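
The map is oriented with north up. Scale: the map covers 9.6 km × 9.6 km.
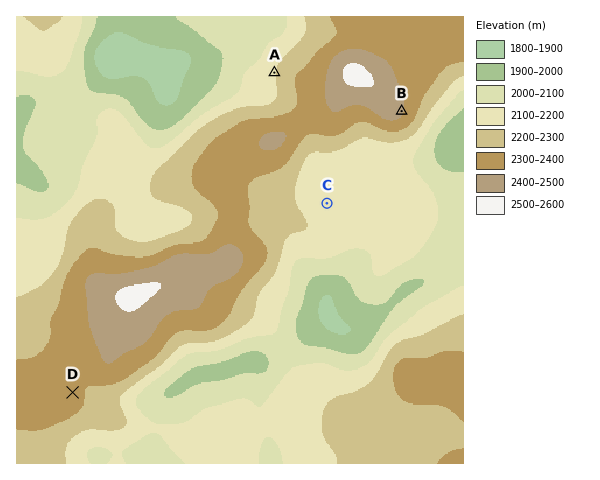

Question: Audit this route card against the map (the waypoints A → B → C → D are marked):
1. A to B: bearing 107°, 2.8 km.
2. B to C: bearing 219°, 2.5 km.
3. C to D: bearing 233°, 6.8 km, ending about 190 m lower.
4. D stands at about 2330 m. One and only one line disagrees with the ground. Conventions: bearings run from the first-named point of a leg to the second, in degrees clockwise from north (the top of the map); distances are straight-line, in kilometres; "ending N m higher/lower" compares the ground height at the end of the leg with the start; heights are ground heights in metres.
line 3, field sense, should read higher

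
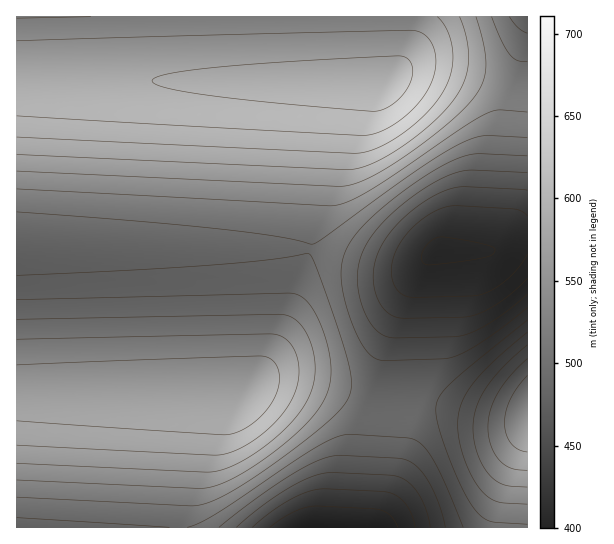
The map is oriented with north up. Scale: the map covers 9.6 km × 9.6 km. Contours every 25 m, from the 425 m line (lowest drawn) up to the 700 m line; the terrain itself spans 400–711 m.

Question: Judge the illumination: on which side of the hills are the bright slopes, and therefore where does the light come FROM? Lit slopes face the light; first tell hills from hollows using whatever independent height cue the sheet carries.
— SE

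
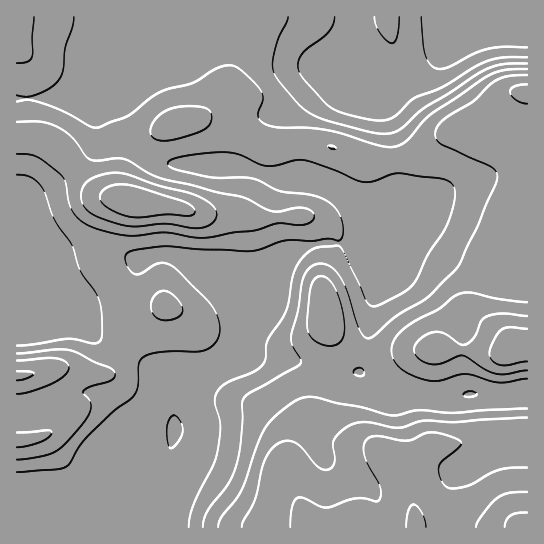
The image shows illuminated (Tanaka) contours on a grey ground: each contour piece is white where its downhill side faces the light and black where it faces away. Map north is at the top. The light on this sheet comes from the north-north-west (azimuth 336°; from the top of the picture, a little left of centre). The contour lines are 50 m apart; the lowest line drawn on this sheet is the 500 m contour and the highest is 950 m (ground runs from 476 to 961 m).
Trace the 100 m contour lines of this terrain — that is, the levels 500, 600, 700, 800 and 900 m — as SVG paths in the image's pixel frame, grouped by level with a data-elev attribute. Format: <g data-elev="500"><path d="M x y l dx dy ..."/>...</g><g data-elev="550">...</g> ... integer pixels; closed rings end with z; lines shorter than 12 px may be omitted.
<g data-elev="500"><path d="M527 47l-24 0-16 2-13 5-26 13-11 2-7-5-5-10-4-37"/></g><g data-elev="600"><path d="M170 448l-3-8 0-13 3-9 4-3 3 1 4 6 2 9-5 11-5 6z"/><path d="M527 63l-24 1-16 5-62 39-27 23-11 3-14-1-46-12-16-7-12-9-20-24-6-11 0-11 5-20 10-22"/></g><g data-elev="700"><path d="M17 460l30-5 15-8 20-22 8-12 1-6-1-5-6-8-1-3 7-4 21-6 3-3 1-4-5-6-40-18-13-1-40 4"/><path d="M466 397l-3-3 4-2 6-1 4 3-4 3z"/><path d="M357 375l-4-2 1-3 4-2 4 1 2 4-1 2z"/><path d="M160 319l6 1 8-1 6-4 3-4-1-5-4-7-7-5-5-3-8 2-4 4-3 5 1 11z"/><path d="M17 154l12 0 8 3 20 14 8 10 5 24 7 12 14 10 24 7 19 2 32-4 27 5 13 1 28-6 21-2 22-7 27 2 7-3 3-4-1-5-7-5-9 0-18 4-6-1-31-14-24-5-57-14-11-4-20-13-7-2-32 1-5-4-15-19-13-10-17-5-24 0"/><path d="M331 149l5 0-2-3-5 0z"/><path d="M161 141l17-2 25-9 6-4 2-4 1-5-2-6-7-4-14-1-15 2-11 4-9 9-4 9 3 7z"/><path d="M527 75l-18 1-14 5-22 21-29 17-8 10-1 8 4 6 51 23 6 5 1 6-2 8-17 40-18 38-5 7-25 25-32 20-24 21-7 2-4-2-4-7-13-40-10-18-7-5-8-2-8 2-6 5-5 11-4 28-7 27 1 8 9 14 0 4-5 4-46 26-6 5-2 5 1 16-3 26-4 22-9 18-20 26-3 8-1 8"/><path d="M17 63l10-1 5-5 2-40"/></g><g data-elev="800"><path d="M527 418l-72 4-30-1-27 7-29-6-14 1-11 6-9 9-2 7 2 12-1 6-3 5-5 2-9-4-14-17-7-6-7-2-8 1-9 7-7 10-10 40-12 22-1 6"/><path d="M17 380l11-2 6-4 0-1-4-1-13-1"/><path d="M527 316l-25-2-16 3-5 5-7 16-9 7-6-1-16-11-12 0-13 8-3 4-1 5 4 8 12 6 11 0 21-9 5 2 19 13 9 4 11 0 21-4"/><path d="M129 217l12 0 26-3 22 2 5-2 1-3-3-5-7-4-51-16-17-1-8 2-6 3-3 7 1 4 3 4 11 7z"/></g><g data-elev="900"><path d="M426 527l-4-14-4-6-4-2-3 0-2 5-3 17"/><path d="M527 492l-17 1-12 4-16 18-5 7-1 5"/></g>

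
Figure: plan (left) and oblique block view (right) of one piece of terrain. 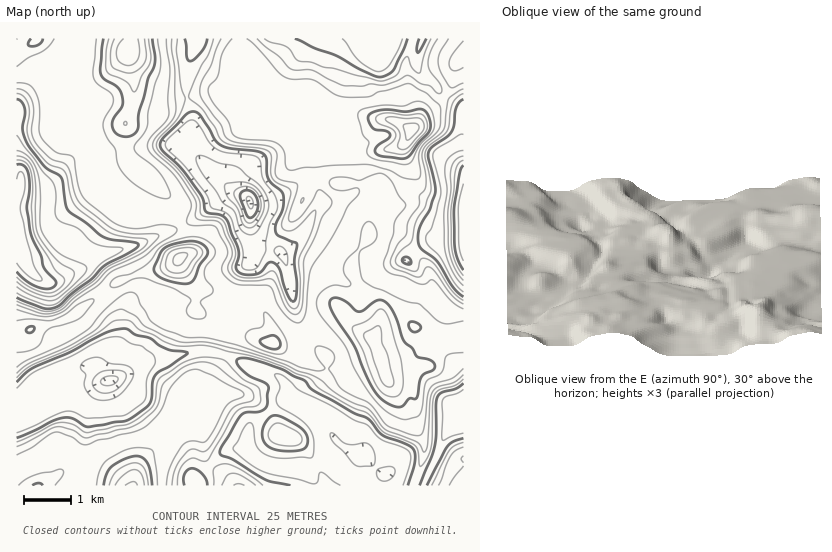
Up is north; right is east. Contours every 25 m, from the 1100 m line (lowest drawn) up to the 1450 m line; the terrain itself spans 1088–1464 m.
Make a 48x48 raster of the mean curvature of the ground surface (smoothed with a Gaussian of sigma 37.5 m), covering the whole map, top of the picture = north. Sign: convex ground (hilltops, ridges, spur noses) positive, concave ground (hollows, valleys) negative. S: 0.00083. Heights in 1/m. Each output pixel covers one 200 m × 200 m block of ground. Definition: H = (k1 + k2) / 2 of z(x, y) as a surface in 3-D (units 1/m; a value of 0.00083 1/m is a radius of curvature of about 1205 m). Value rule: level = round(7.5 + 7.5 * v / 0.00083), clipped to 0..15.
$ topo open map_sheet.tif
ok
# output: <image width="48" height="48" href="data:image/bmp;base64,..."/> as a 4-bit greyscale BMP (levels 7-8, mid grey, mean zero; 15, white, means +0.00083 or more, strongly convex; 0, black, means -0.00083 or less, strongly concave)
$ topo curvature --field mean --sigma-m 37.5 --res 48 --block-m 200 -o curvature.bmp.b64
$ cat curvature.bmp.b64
<image width="48" height="48" href="data:image/bmp;base64,Qk32BAAAAAAAAHYAAAAoAAAAMAAAADAAAAABAAQAAAAAAIAEAAATCwAAEwsAABAAAAAAAAAAAAAAABEREQAiIiIAMzMzAERERABVVVUAZmZmAHd3dwCIiIgAmZmZAKqqqgC7u7sAzMzMAN3d3QDu7u4A////AHm5h3dXmr1XlTRIi7pnd2R4h3h2ZPJZiHZnqHdXmc1npDWKq5RERVaXeHh1VLsKl3d3eIhmeKpntzaGqDNVVVeHiGd4dU8F2bmId4iHVnh3mlejNFZmZmh4hlR4Yw9gzau6mai6l3aIiXnXNWaLvehnV4ZkEl6wejeu27SpvLmIiJm6ZlWe7udlaYY4rN2SM0IoyYNUhoqoiIicdUR7uHV2h1JfyZ1zVndTWGRlQki6iIeLlSRYhVZ3VGOqeY10Z3d1VmeIhkNKmIeJplqWRmZTN5eYmY5iZ3d3Z4mImnM6qIeIrO2FVmRGq7d6p5xQJTd4iIlDOaVbqYiJq7upZmi7unSdx5l1dTJniIpAAZZ7q6mZh1VmIiSHmFW8ppdr7bIDV3eJhXdWWtyYhzIQGe3Il1e6hozZjLyUElZYuodlImmoYQA43bp0dmi6h2inZ4rOxzNnd3dlUgAAJpvfx4hFZVmph4ZWd4iIvsUjRXM3i7mc3L3vtod4ZYyJhGZpuayVaL62ZXh7uqqql4hZZ3eGaMuadJmYd5zu2Xm3Zlq7mHiId3dpeXh2i3e7Zrl2eLuGv+iYV5iYd5qHd3eZpFl3uVSsV3Z3iYZSCfyZhYiId3d3d4iYoEuauHaaZ3iIu1h0Rr7JlkiHZmiIeJmbkGyKl3d3ZoiLtIMAAkfMyodkNYiYm93OUHx3ZXhmiaetZjEmdDFN26mJu5ZXpSN9UHyXeJd5rXXqZySIh2Qm3bmL/qQ3cAFtQqqYeZaIMQr3kzZVqqhhBKt4/+yI2jR4JKt4eJeKQFyXkVRbuYdlMAB53v+Y+TV3NkuHh4h6lYY6gUS9h2aIdlEBIkVZs2iJeCa3iHqomaNskTX6dlZmrNyVRXm+lGeJykK4eHqYiZN8kTTYiGVrypmZmWWeqRC3v5CLeHl4h4VrgVbImGi7h3iHicYDfiCGPuM4iIh4mql6cDbHdpyod3d3ietXeAB3WPolZomImappoBPXVruHd3eKmsZpUwCmQ8tYlleJhUq5wQPWRcl3d3iqnXN1aYqJqGZ7y5mpZX2XowKmRch3d5q52yZUd5hd6mVkRERlSL5mhAObh5iHeKqcs0ZIh3U5qpqYiHVERpw2gmaruHeHeIenFGZ3UyEUiYiImYjdrIQFmFnKmYh3Z2dgFndnmaqXmHd3d3WMz9MBV0zJiIh2iZilBHZZ3ty6iIiIiHdQC/ypVEu5iId3vciekjRnioiIiId3d2eXnv+shRe5h4d2nKZr6DOJmYiIiHd3d3r/+q9qYwaph4d1V6dYqGWamIiId3eIiIdlMUl7cReph4h1R7lYlWiqiIiIeIiJmId3ZnmHkmiYd4dlV7pYpFi5iIiIiImZdoe6u7hi2JiIeHd5dohXtEeoiIiImJqnd4t1eaJVund3d3Zrqah3tEaImHiJdnp2iZYSS1SJqIVnd3ZIzMyms0Z5qIiohldYl1RVT0WprLhmd3dHy6yGhFRaqIqoiGeIZ2Z3O4K5ipzoZ3dHu7xWhmRImrt2mph3eHeIVuCohw=="/>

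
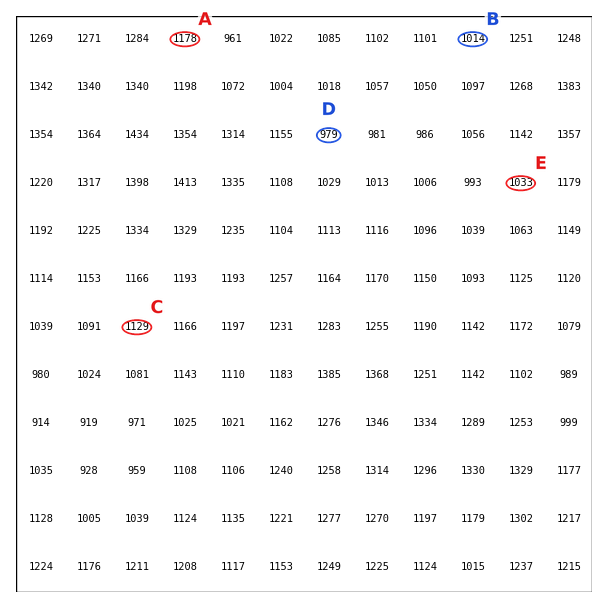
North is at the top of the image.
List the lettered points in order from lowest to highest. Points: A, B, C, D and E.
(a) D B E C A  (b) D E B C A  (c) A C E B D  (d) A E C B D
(a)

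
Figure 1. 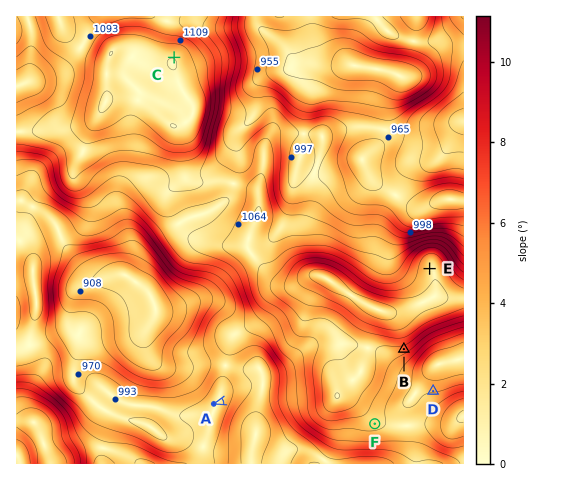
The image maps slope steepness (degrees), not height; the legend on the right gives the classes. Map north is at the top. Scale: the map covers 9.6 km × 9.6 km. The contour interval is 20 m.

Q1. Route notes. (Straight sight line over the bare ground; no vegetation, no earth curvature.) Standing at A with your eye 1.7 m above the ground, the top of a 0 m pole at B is out of sight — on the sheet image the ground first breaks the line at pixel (301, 379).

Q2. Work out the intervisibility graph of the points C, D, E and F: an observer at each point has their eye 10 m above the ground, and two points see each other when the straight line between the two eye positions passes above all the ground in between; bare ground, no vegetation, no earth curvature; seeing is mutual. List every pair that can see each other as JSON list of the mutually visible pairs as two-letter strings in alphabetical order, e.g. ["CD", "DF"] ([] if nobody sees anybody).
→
["CE", "DF"]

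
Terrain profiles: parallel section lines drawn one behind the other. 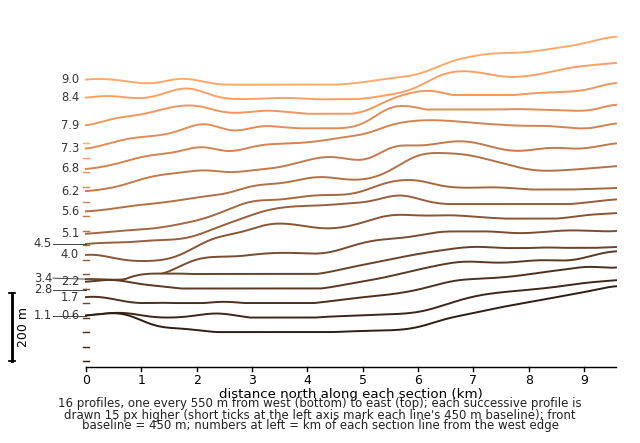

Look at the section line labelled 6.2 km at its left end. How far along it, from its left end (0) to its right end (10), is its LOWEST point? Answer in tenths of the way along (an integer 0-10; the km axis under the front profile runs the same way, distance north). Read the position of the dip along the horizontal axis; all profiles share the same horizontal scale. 0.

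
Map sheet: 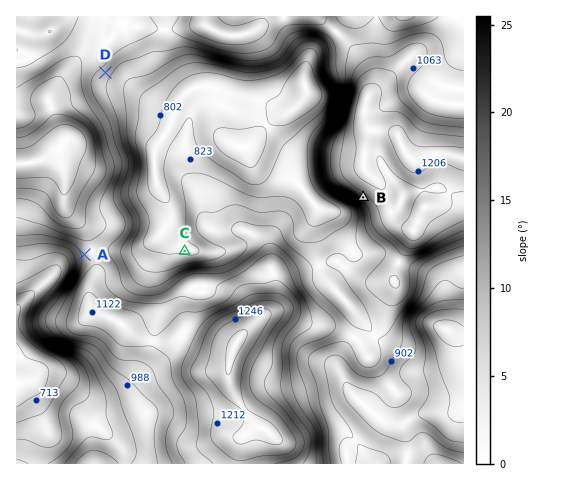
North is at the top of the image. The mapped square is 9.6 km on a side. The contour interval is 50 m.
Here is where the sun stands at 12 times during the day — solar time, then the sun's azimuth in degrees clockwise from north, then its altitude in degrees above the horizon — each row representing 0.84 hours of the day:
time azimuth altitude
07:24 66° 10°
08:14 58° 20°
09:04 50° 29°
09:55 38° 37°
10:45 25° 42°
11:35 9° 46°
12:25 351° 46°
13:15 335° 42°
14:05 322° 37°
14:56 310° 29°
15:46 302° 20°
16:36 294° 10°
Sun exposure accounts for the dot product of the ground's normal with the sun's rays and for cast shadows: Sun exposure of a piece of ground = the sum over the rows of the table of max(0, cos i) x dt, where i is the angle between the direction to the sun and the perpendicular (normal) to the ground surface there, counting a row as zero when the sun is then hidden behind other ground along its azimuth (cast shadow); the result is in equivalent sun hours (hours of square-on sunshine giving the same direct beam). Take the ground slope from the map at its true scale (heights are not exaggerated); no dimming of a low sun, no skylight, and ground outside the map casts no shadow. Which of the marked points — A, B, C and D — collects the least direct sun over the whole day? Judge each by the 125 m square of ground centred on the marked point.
B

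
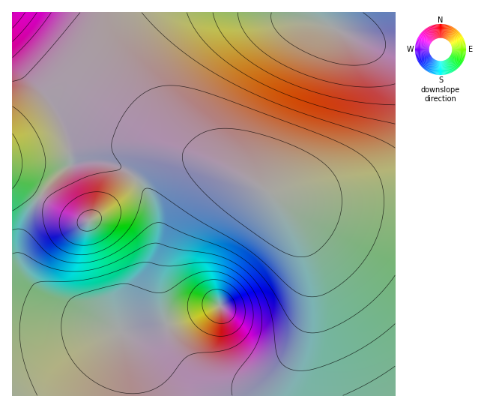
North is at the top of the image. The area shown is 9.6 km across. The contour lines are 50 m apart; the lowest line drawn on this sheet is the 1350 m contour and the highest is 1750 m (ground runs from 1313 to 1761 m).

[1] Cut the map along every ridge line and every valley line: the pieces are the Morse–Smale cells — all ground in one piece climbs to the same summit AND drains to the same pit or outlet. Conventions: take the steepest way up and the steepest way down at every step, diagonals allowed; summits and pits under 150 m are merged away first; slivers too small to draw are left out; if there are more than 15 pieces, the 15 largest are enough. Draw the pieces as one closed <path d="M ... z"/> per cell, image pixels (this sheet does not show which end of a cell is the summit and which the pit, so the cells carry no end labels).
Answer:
<path d="M187 156l-18 0-19 7-38 39-23 19-9-1-11-5-57-37 0 218 383 0 1-194-116-3-53-31z"/><path d="M395 12l-287 0 0 18 3 16 7 18 19 30 31 34 36 29 41 20 35 22 26 2 89 0z"/><path d="M107 12l-95 0 0 148 26-2 59-11 40-1 43 6 35 11-19-11-28-24-37-42-13-22-7-18z"/><path d="M137 146l-40 1-59 11-26 2 0 18 57 37 11 5 9 1 23-19 38-39 19-7 30 2-29-8z"/>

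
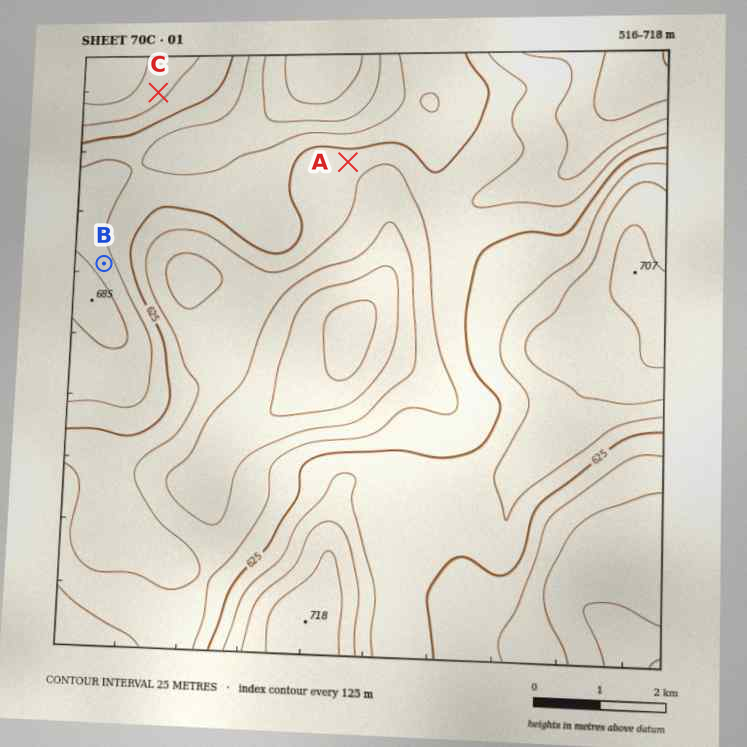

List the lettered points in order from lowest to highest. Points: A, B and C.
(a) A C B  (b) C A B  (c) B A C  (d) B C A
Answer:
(b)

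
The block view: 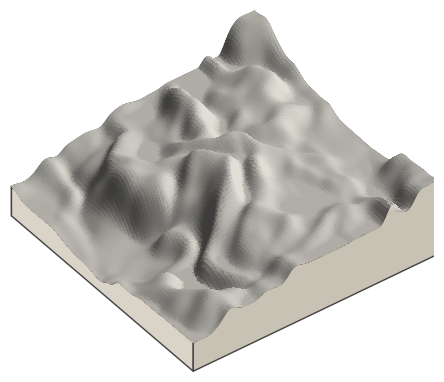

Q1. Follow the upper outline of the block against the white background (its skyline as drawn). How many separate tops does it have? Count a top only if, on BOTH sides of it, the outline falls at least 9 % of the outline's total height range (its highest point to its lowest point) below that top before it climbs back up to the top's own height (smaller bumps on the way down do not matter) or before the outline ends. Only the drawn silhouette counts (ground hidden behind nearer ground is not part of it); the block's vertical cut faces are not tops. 1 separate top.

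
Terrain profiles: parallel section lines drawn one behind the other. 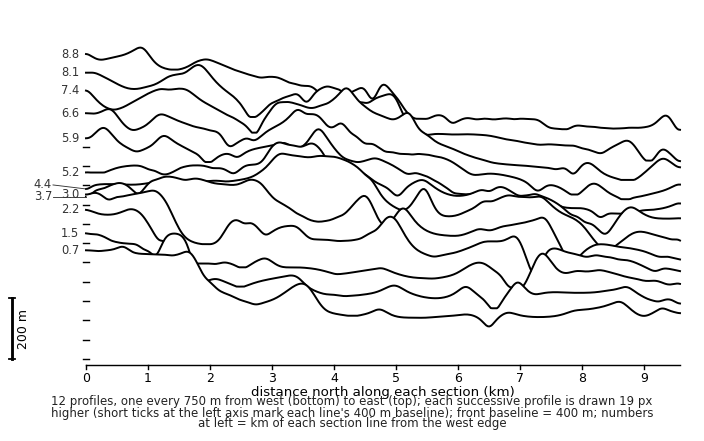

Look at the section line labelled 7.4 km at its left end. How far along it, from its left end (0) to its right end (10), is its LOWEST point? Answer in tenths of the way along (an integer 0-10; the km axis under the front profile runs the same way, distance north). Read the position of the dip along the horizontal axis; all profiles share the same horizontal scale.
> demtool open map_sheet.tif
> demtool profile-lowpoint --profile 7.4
9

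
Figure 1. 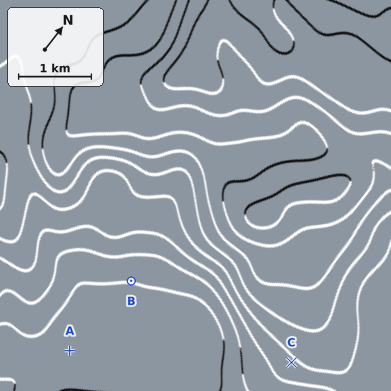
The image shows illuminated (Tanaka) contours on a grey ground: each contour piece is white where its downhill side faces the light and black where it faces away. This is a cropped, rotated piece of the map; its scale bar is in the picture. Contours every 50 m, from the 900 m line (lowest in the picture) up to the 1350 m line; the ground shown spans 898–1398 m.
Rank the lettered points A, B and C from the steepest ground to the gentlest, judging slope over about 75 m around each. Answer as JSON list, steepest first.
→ ["C", "B", "A"]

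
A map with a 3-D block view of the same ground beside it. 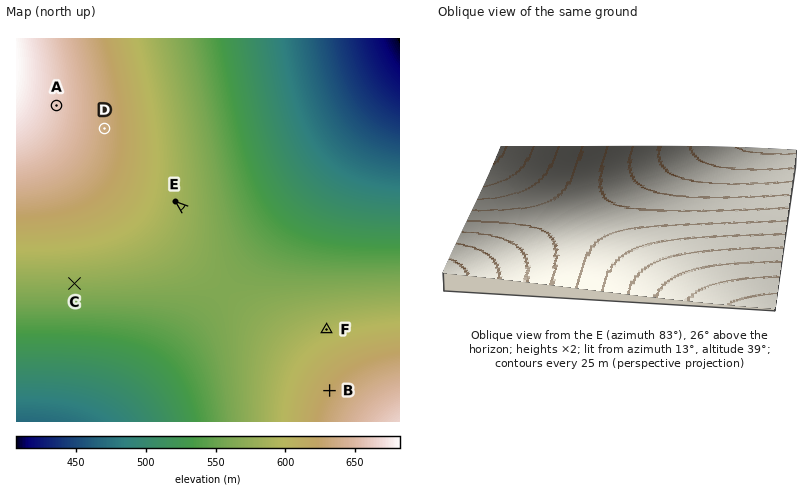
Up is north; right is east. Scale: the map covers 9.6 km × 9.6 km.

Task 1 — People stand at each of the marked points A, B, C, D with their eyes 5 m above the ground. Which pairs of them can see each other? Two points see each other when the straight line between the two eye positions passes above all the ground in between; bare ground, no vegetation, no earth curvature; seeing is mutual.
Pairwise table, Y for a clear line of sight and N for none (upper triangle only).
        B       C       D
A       Y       N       Y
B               Y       Y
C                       N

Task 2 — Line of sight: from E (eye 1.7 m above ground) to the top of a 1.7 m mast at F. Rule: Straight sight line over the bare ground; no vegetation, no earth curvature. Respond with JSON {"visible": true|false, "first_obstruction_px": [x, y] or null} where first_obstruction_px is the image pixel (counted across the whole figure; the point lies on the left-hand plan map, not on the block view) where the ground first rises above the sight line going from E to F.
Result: {"visible": true, "first_obstruction_px": null}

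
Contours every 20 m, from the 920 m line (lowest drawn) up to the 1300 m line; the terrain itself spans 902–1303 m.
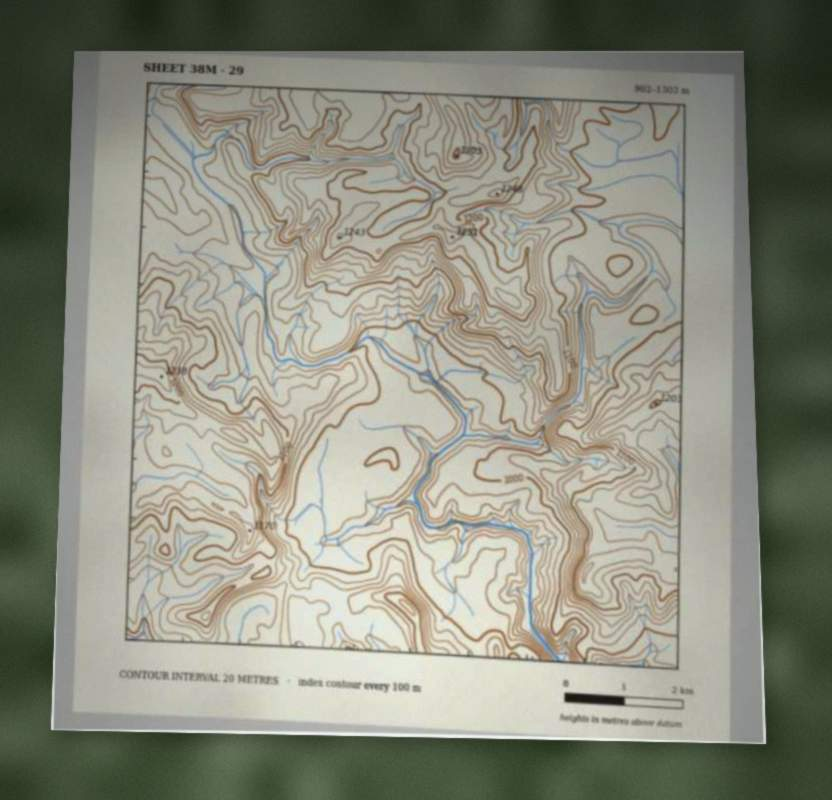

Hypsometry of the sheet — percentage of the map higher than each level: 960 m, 97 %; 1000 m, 82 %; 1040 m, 69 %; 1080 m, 52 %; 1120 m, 32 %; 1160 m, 19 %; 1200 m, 10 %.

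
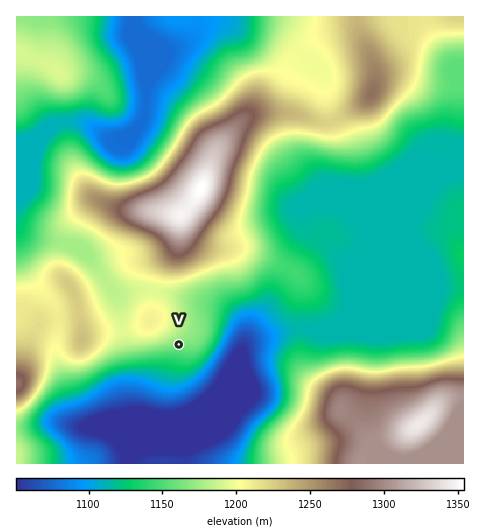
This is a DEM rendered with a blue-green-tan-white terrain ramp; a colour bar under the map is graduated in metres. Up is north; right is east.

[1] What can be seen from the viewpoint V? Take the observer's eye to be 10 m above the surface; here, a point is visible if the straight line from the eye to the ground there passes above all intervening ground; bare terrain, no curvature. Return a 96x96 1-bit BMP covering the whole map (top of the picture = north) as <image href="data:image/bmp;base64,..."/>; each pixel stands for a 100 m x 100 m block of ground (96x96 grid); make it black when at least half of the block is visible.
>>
<image width="96" height="96" href="data:image/bmp;base64,Qk2+BAAAAAAAAD4AAAAoAAAAYAAAAGAAAAABAAEAAAAAAIAEAAATCwAAEwsAAAIAAAAAAAAA////AAAAAAD///////////+AAAD///////////+AAAD///////////+AAAD////////////AAAD////////////AAAD///////////8AAAD///////////gAAAD///////////AAAAD///////////AAAAD///////////AAAAD////8P/////AAAAD////gA/////AAAAB////AAD////gAAIB////AAAP///gAAcB////AAAB///gAA8D////AAAAP//wAD+D////jwAAH//wA//D/j///4AAH//4B//D/B/8/8AAH//4B//j+A/4/+AAH//8D//98A/8/+AAH//8D//94A///+AAD//8D//8AA////AAD//8D//8AA////AAB//+D//8AA////gAB/P/H//8AA/wf/gAA/H////8AAfAP/gAAf/////8AAcAH/gAAP/////8AAQAD/gAAP/////8AAAAB4AAAH/////8AAAAAAAAAD/////8AAAAAAAAAD/////8AAAAAAAAAD/////8AAAAAAAAAH/P///8AAAAAAAAAH8H///8AAAAAAAAAH4D///8AAAAAAAAAHwB///8AAAAAAAAAPgA///8AAAAAAAGAPgAf//8AAAAAH//gfAAP//8AAAAAf//weAAH//8AAAAA///88AAD//8AAAAB///P4AAA//8AAAAB///AAAAAf/8AAAAA//8AAAAAP/8AAAAA/wAAAAAAH/8AAAAA/gAAAAAAD/8AAAAB/gAAAAAAB/8AAAAH/wAAAAAAA/8AAAAP/wAAAAAAA/8AAAAf/4AAAAAAAf8AAAA//8AAAAAAAf8AAAB/A8AAAAAAAP8AAAAAA+AAAAAAAP8AAAAAAfAAAAAAAH8AAAAAAfAAAAAAAH8AAAAAAPAAAAAAAH8AAAAAAAAAAAAAAD8AAAAAAAAAAAAAAH8AAAAAAAAAAAAAAf8AAAAAAAAAAAAAB/8AAAAAAAAAAAAAH/8AAAAAAAAAAAAAH/8AAAAAAAAAAAAAH/8AAAAAAAAAAAAAH/8AAAAAAAAAAAAAD/8AAAAAAAAAAAAAD/8AAAAAAAAAAAAHz/8AAAAAAAAAAAAPh/8AAAAAAAAAAAAPB/8AAAAAAAAAAAAeA/8AAAAAAAAAAAAeA/8AAAAAAAAAAAA+A/8AAAAAAAAAAAB+A/8AAAAAAAAAAAB+A/8AAAAAAAAAAAD+B/8AAAAAAAAAAAB+B/8AAAAAAAAAAAB8D/8AAAAAAAAAAAB4Dz8AAAAAAAAAAAAwAB8AAAAAAAAAAAAgAAcAAAAAAAAAAAAAAAMAAAAAAAAAAAAAAAEAAAAAAAAAAAAAAAAAAAAAAAAAAAAAAAAAAAAAAAAAAAAAAAAAAAAAAAAAAAAAAAAAAAAAAAAAAAAAAAAAAAAAAAAAAAAAAAAAAAAAAAAAAAAAAAAAAAAAAAAAAAAAAAAAAAAAAAAAAAAAAAAAAAAAAAAAAAAAAAAAAAAAAAAAAAAAAAAAAAAAAAAAAAAAAAAAAAAAAAAAAAAAAAA="/>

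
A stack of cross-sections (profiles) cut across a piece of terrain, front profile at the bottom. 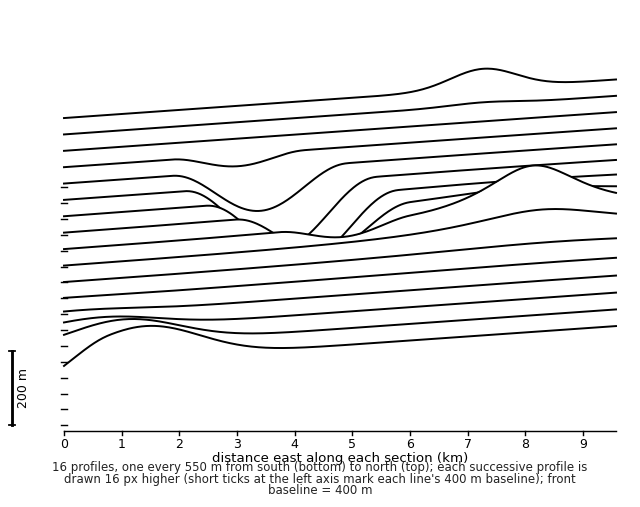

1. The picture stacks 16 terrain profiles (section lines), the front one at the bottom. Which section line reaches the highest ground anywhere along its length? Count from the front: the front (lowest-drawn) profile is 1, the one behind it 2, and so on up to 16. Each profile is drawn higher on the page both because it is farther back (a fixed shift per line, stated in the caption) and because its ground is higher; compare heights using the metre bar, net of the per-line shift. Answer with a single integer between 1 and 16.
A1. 8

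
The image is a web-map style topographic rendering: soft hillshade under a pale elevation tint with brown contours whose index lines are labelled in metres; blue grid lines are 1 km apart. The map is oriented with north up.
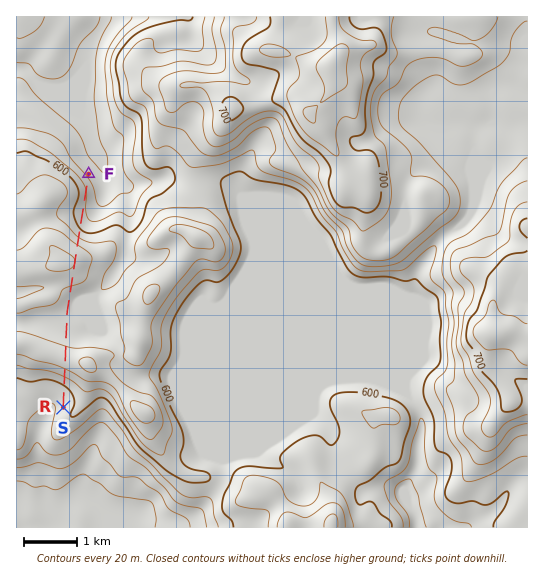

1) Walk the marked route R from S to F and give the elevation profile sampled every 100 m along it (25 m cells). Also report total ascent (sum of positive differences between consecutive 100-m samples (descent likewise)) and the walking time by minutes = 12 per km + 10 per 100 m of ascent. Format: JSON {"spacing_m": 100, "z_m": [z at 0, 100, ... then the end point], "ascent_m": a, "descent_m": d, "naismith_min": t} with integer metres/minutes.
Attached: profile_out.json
{"spacing_m": 100, "z_m": [589, 587, 589, 593, 600, 610, 624, 637, 647, 651, 649, 643, 636, 629, 626, 625, 624, 624, 623, 624, 625, 629, 635, 641, 647, 653, 658, 660, 659, 655, 647, 635, 620, 607, 597, 591, 587, 585, 584, 584, 583, 580, 573, 563, 554, 553], "ascent_m": 100, "descent_m": 136, "naismith_min": 63}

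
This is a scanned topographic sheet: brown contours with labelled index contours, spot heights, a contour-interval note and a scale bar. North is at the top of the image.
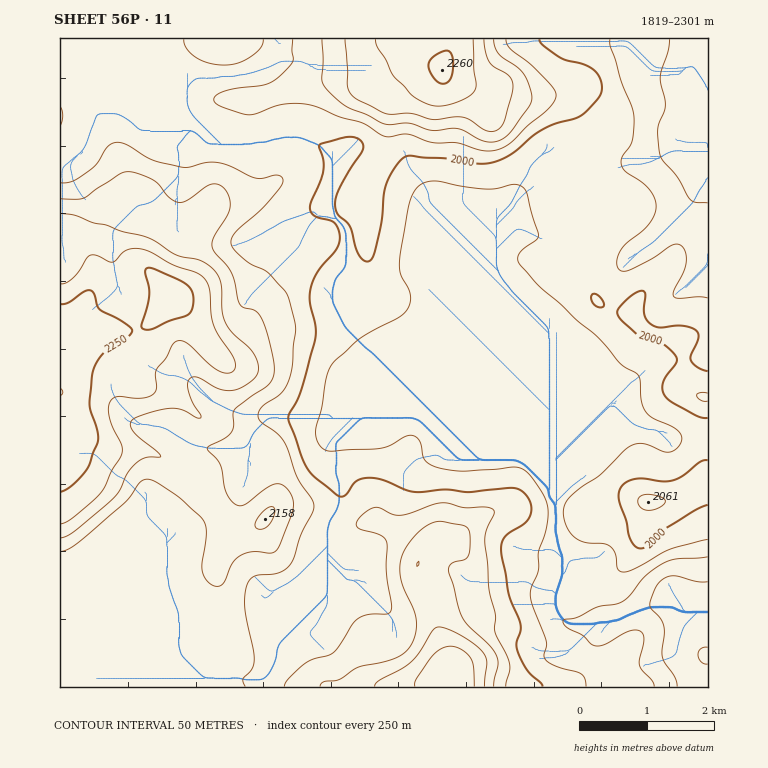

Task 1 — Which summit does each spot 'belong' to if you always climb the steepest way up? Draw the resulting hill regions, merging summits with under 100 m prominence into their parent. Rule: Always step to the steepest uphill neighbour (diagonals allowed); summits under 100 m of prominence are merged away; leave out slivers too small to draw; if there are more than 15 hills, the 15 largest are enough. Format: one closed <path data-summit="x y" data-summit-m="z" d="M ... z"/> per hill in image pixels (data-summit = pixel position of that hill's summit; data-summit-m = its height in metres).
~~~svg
<path data-summit="60 392" data-summit-m="2301" d="M157 38l-97 1 0 648 205 0 1-7 12-24 1-15 12-31 14-32 11-18 7-17 0-10 17-32 0-16-8-25 0-15 4-11 39-15 20 0 10-5 15 0 80 33 7 1-60-60-77-32-20-18-5-8-13-34 1-10 10-17 4-15-2-24-18-22 1-13 5-14-1-27-6-6-14-7-22-5-20 4-19 8-11 0-17-7-7-6-22-10-11-15-2-8-3-4-17-40z"/><path data-summit="442 70" data-summit-m="2260" d="M708 38l-550 0 0 10 20 50 3 4 2 8 11 15 22 10 7 6 17 7 11 0 19-8 20-4 22 5 14 7 6 6 1 27-5 14-1 13 16 19 4 8-2 29-12 22-1 10 3 12 15 30 20 18 77 32 65 64 16 7 13 13 8 13 1-66-4-16-54-129-2-12 2-8 5-9 4-16 11-26 11-11 11-5 44-2 15-3 17-5 22-14 20-3 27-12 29-1z"/><path data-summit="454 678" data-summit-m="2240" d="M420 414l-15 0-10 5-20 0-40 16-3 10 0 15 8 25 0 16-17 32 0 10-7 17-11 18-24 58-3 20-12 24 1 7 430 0-19-31 0-12 9-23 10-6 6 0 0-2-19 0-12-8-17 0-42 16-15 0-14 4-17-2-9-9-3-10 1-14 9-23-9-33-1-42-14-20-13-13-6-3-5 0-14-9z"/>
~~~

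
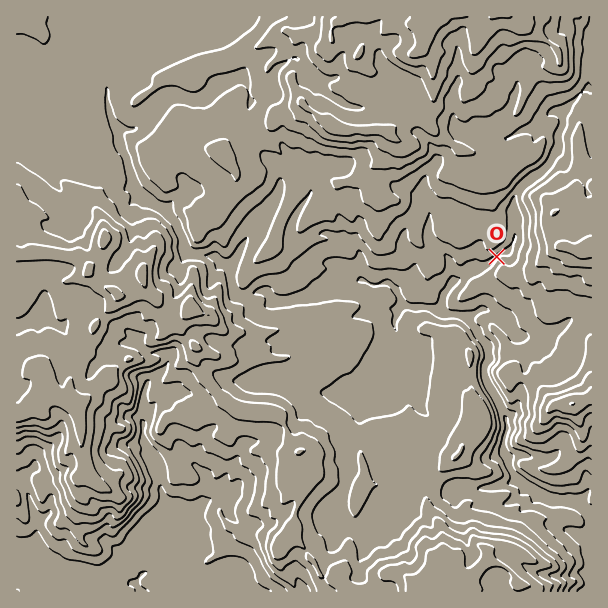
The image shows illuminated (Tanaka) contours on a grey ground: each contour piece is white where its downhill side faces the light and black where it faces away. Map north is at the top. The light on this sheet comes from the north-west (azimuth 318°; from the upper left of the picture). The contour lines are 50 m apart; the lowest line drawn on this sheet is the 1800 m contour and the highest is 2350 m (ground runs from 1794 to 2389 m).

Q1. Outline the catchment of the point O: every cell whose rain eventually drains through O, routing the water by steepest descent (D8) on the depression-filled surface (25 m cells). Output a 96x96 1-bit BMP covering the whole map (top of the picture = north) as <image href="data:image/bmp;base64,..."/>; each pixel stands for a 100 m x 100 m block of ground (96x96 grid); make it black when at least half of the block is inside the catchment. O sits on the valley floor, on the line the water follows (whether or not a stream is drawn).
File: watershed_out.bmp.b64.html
<image width="96" height="96" href="data:image/bmp;base64,Qk2+BAAAAAAAAD4AAAAoAAAAYAAAAGAAAAABAAEAAAAAAIAEAAATCwAAEwsAAAIAAAAAAAAA////AAAAAAAAAAAAAAAAAAAAAAAAAAAAAAAAAAAAAAAAAAAAAAAAAAAAAAAAAAAAAAAAAAAAAAAAAAAAAAAAAAAAAAAAAAAAAAAAAAAAAAAAAAAAAAAAAAAAAAAAAAAAAAAAAAAAAAAAAAAAAAAAAAAAAAAAAAAAAAAAAAAAAAAAAAAAAAAAAAAAAAAAAAAAAAAAAAAAAAAAAAAAAAAAAAAAAAAAAAAAAAAAAAAAAAAAAAAAAAAAAAAAAAAAAAAAAAAAAAAAAAAAAAAAAAAAAAAAAAAAAAAAAAAAAAAAAAAAAAAAAAAAAAAAAAAAAAAAAAAAAAAAAAAAAAAAAAAAAAAAAAAAAAAAAAAAAAAAAAAAAAAAAAAAAAAAAAAAAAAAAAAAAAAAAAAAAAAAAAAAAAAAAAAAAAAAAAAAAAAAAAAAAAAAAAAAAAAAAAAAAAAAAAAAAAAAAAAAAAAAAAAAAAAAAAAAAAAAAAAAAAAAAAAAAAAAAAAAAAAAAAAAAAAAAAAAAAAAAAAAAAAAAAAAAAAAAAAAAAAAAAAAAAAAAAAAAAAAAAAAAAAAAAAAAAAAAAAAAAAAAAAAAAAAAAAAAAAAAAAAAAAAAAAAAAAAAAAAAAAAAAAAAAAAAAAAAAAAAAAAAAAAAAAAAAAAAAAAAAAAAAAAAAAAAAAAAAAAAAAAAAAAAAAAAAAAAAAAAAAAAAAAAAAAAAAAAAAAAAAAAAAAAAAAAAAAAAAAAAAAAAAAAAAAAAAAAAAAAAAAAAAAAAAAAAAAAAAAAAAAAAAAAAAAAAAAAAAAAAAAAAAAAAAAAAAAAAAAAAAAAAAAAAAAAAAAAAAAAAAAAAAAAAAAAAAAAAAAAAAAAAAAAAAAfAAAAAAAAAAAAAAAfgAAAAAAAAAAAAAAfwAAAAAAAAAAAAAA/4AAAAAAAAAAAAAB//8AAAAAAAAAAAAA//8AAAAAAAAAAAAA//8AAAAAAAAAAAAA//8AAAAAAAAAAAAA//8AAAAAAAAAAAAA//8AAAAAAAAAAAAA//8AAAAAAAAAAAAB//8AAAAAAAAAAAAB//8AAAAAAAAAAAAB//8AAAAAAAAAAAAB//8AAAAAAAAAAAAP//8AAAAAAAAAAAA///8AAAAAAAAAAAB///8AAAAAAAAAAAB///8AAAAAAAAAAAB///8AAAAAAAAAAAA///8AAAAAAAAAAAB///8AAAAAAAAAAAH///8AAAAAAAAAAAP///8AAAAAAAAAAAf///8AAAAAAAAAAAf///8AAAAAAAAAAAf///8AAAAAAAAAAAf///8AAAAAAAAAAAP///8AAAAAAAAAAAf///8AAAAAAAAAAAf///8AAAAAAAAAAAf///8AAAAAAAAAAAf///8AAAAAAAAAAAf///8AAAAAAAAAAAf///8AAAAAAAAAAAf///8AAAAAAAAAAA////8AAAAAAAAAAA////8AAAAAAAAAAA////8AAAAAAAAAAA////8AAAAAAAAAAAf///8AAAAAAAAAAAf///8AAAAAAAAAAAf///8="/>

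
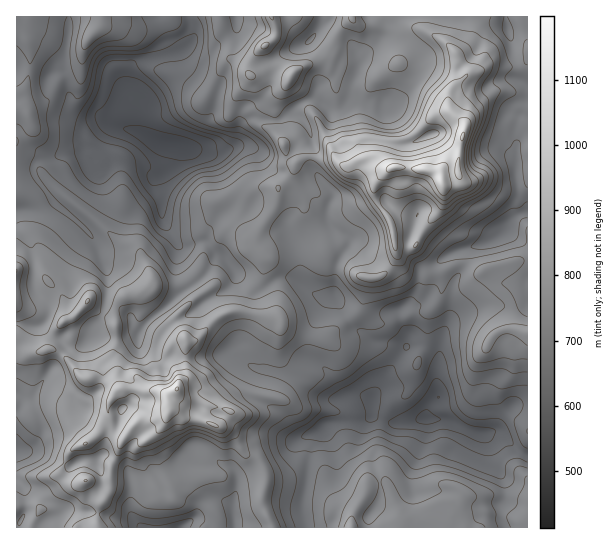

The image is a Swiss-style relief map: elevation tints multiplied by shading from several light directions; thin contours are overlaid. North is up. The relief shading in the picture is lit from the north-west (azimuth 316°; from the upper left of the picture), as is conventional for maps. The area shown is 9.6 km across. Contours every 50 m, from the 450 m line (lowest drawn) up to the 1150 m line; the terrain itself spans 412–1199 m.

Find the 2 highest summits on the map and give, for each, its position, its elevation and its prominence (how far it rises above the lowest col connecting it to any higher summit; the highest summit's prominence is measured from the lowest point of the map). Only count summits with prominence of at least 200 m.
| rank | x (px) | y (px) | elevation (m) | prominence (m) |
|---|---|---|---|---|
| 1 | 442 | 183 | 1199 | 787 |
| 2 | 177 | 389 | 1153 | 367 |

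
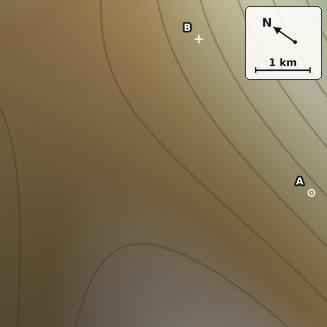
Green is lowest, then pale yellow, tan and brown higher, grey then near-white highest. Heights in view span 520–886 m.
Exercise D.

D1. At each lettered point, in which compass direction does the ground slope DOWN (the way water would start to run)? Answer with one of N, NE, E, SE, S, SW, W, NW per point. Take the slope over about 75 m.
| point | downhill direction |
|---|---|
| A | E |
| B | SE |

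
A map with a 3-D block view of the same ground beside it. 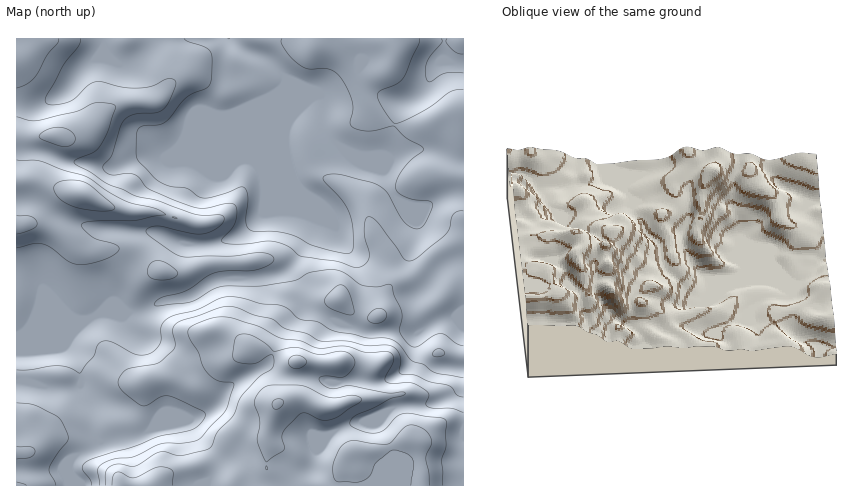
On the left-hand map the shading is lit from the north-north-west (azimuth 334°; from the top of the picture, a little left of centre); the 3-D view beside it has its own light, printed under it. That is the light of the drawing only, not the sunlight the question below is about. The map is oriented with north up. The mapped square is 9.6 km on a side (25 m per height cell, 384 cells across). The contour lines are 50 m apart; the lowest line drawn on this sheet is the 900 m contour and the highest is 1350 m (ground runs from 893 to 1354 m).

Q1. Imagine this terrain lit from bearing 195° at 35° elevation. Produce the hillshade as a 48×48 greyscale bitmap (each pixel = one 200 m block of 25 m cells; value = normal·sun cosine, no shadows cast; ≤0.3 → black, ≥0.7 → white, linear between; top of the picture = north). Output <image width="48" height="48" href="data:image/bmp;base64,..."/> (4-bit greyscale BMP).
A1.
<image width="48" height="48" href="data:image/bmp;base64,Qk32BAAAAAAAAHYAAAAoAAAAMAAAADAAAAABAAQAAAAAAIAEAAATCwAAEwsAABAAAAAAAAAAAAAAABEREQAiIiIAMzMzAERERABVVVUAZmZmAHd3dwCIiIgAmZmZAKqqqgC7u7sAzMzMAN3d3QDu7u4A////AJiImr3rllZ4mru6maq7qpiKu7uqqqqZqqqZqry4VEVniauqmaq6qqmau7uqqqqZmru7uql0ETRWZniZqaq7uqmaq7u6qrqZmaqru6l1M0Q0RFV6uqu7upmpmqqqq7uqqZmaq6qZiHZCNEWKu7u7qZqpiHZoq7qpmZmZmqqruql2VVZ4qrq7qqu7l1RWiZiImZmZmZmqqrupmYh2eau8y73uyoiId2VnmZiImZmZmqu6qruXebzMzN/+3d3KhkREZ3d3iImaq8zLvN3KmavLu925nN3MuYdlVmZ4iJmrzd3M3d3MuYmYiJhDV3iZqqiHdoiaqqq8zMzMzMvMyod1VmVGdlVmVVRWZpqqqqu7upmauqvN3Ll2eZisypmpYyM0VXeId5qqqXZomqvM3dyZrMvN3Lu7lkV4iHd2Z4mal1RXiry7vNy6qYdnd3ZndVerqpmZmZmphmZ4m8zLu7qpYxEQABEREleZhqqqqqmYdomavMzLupdlMREhABIhFHdmVbqqqqmHeJq7uqqqmFREQzRVVXiYeKmGZ7qqqqqYmqqZdURWZTM1ZVaJq7u7qrupmrqqqruqqqqXUyEjRDNFZ3irzKqZiaq7uqqqq7u6q7uph1QzM0RWeJqryoh3eJmru6qqu7u7vMzMy6l1Q0VneJmZmHd3mamaq6qrvLu7zMze7cuod3iHeJmYdWeImqqZmqq7zMzMzLvMy7zLu7upiIiHU1eIiJqpmbu8zMzMy7qpd4mru8y7qXZUI2iZiImqqczM3cu7u6qGVWZ3d3iJh2RDNYqpmIiquu3d3Lqqqph1Z4iHZURVVVVWaLy5iIiKq+7typmYiIh4re7cqGQzRWeImsypiIiJqszLmZqru8zN//3dynZVZ4maq8uYeJmZqpmZm83v/u7u24ZoqYiImZqqvMqIiaqqqoiazv/+ypiHQhEkaJmqqqqrzcmIiqqqmKqs3u63QzMhATRERoqqqqq83amIm7y6mLu8y6cwE1QiRnd2ZomqqqvNy5iIrMzMuqqqhjAANWVFd4iZiImqqrzLqHd5q7zMu3iHUxAld1VniZmqqZmqqrupiIiaqqqqmXdmZ3iaqHeJqqqqqqqqq7upmaqqqZiImZiJvd3cqZmqqqqqqqqqq7qqqqu7uqmZq6q93czLqZq7uqqqqqqqq7qqq7u7u7u7u5mrqqq7qqu8uqqqqqqqqqqqvMzLu8zMu3ZmZ4maq83dy6qqqqqqqqqqu7u7qqu7u3ZURWiZve/+y6qqqqqqqqqqqru6mIiau5mGVWeIrN7czLu7u7qqqqqqqrupiHd4mruph3eHeImavN3Mu7u6qqqqu7qqqph3eMy7qYd2ZmeJrN3Lqru6qqu7zLq8zLqYdsy7uph2Z4iZmru6qqqqq8zMy7u8zLqYdru7u6mImaqZmZqqqqqqvN3dy6qry6qpmKu7vLqqq7qZmZmaqZmrzd3dy6qru7uqq5qrzMuqvLqZiIiIiKvMy7zLuqu7uru7vJqrzLuqvMqZiIiIebzcu7u6qru7qru7vA=="/>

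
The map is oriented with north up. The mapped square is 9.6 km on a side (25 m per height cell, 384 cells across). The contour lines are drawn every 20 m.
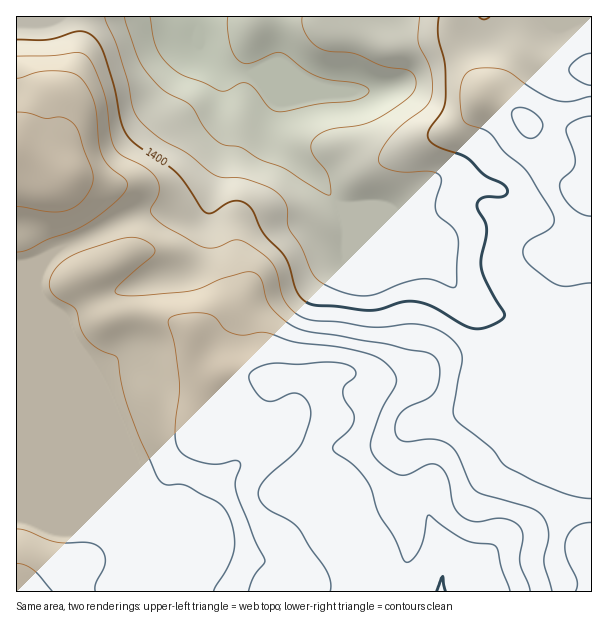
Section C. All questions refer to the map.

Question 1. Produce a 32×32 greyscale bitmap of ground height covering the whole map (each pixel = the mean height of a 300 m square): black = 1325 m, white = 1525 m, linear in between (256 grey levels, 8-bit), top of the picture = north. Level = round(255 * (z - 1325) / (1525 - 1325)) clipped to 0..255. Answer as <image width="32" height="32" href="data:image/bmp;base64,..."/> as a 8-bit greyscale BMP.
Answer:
<image width="32" height="32" href="data:image/bmp;base64,Qk02CAAAAAAAADYEAAAoAAAAIAAAACAAAAABAAgAAAAAAAAEAAATCwAAEwsAAAABAAAAAAAAAAAAAAEBAQACAgIAAwMDAAQEBAAFBQUABgYGAAcHBwAICAgACQkJAAoKCgALCwsADAwMAA0NDQAODg4ADw8PABAQEAAREREAEhISABMTEwAUFBQAFRUVABYWFgAXFxcAGBgYABkZGQAaGhoAGxsbABwcHAAdHR0AHh4eAB8fHwAgICAAISEhACIiIgAjIyMAJCQkACUlJQAmJiYAJycnACgoKAApKSkAKioqACsrKwAsLCwALS0tAC4uLgAvLy8AMDAwADExMQAyMjIAMzMzADQ0NAA1NTUANjY2ADc3NwA4ODgAOTk5ADo6OgA7OzsAPDw8AD09PQA+Pj4APz8/AEBAQABBQUEAQkJCAENDQwBEREQARUVFAEZGRgBHR0cASEhIAElJSQBKSkoAS0tLAExMTABNTU0ATk5OAE9PTwBQUFAAUVFRAFJSUgBTU1MAVFRUAFVVVQBWVlYAV1dXAFhYWABZWVkAWlpaAFtbWwBcXFwAXV1dAF5eXgBfX18AYGBgAGFhYQBiYmIAY2NjAGRkZABlZWUAZmZmAGdnZwBoaGgAaWlpAGpqagBra2sAbGxsAG1tbQBubm4Ab29vAHBwcABxcXEAcnJyAHNzcwB0dHQAdXV1AHZ2dgB3d3cAeHh4AHl5eQB6enoAe3t7AHx8fAB9fX0Afn5+AH9/fwCAgIAAgYGBAIKCggCDg4MAhISEAIWFhQCGhoYAh4eHAIiIiACJiYkAioqKAIuLiwCMjIwAjY2NAI6OjgCPj48AkJCQAJGRkQCSkpIAk5OTAJSUlACVlZUAlpaWAJeXlwCYmJgAmZmZAJqamgCbm5sAnJycAJ2dnQCenp4An5+fAKCgoAChoaEAoqKiAKOjowCkpKQApaWlAKampgCnp6cAqKioAKmpqQCqqqoAq6urAKysrACtra0Arq6uAK+vrwCwsLAAsbGxALKysgCzs7MAtLS0ALW1tQC2trYAt7e3ALi4uAC5ubkAurq6ALu7uwC8vLwAvb29AL6+vgC/v78AwMDAAMHBwQDCwsIAw8PDAMTExADFxcUAxsbGAMfHxwDIyMgAycnJAMrKygDLy8sAzMzMAM3NzQDOzs4Az8/PANDQ0ADR0dEA0tLSANPT0wDU1NQA1dXVANbW1gDX19cA2NjYANnZ2QDa2toA29vbANzc3ADd3d0A3t7eAN/f3wDg4OAA4eHhAOLi4gDj4+MA5OTkAOXl5QDm5uYA5+fnAOjo6ADp6ekA6urqAOvr6wDs7OwA7e3tAO7u7gDv7+8A8PDwAPHx8QDy8vIA8/PzAPT09AD19fUA9vb2APf39wD4+PgA+fn5APr6+gD7+/sA/Pz8AP39/QD+/v4A////AK+sqaCTjIyMjIyNlqSvr7C6xs3KyMjR3tnT0MGqlZGUrKiloJeNjIyMjIyPn6utsr/KzcrIxs3b2dPMuaKSkpeinJeXk42MjIyMjI2brLK5x87MycjEx9LQyca5o5OTmpKOjIyMjIyMjIyMjZ61vcPLzc3KxsHEyL62uLSjlJCWjIyMjIyMjIyNjY2RqL/IztHT0crCvcO/raKin5aNh4eMjIyMjIyMjZGRlZ6xxc/W19jTyb23v7qklY+JhH95dYyMjIyMjIyQlpqhp6+9ytHR0c7Cs6yysp6MgXx3cWtnjIyMjIyMjZSgq7KxrrW+yMrIw7SknqOklYV7dW9pZGKMjIyMjIyPmqe2vrq0trrCyMjBsZ2SkpGHfHRvaWNiYoyMjIyMjJOdp7a7uLa6vL/Izci5oY6Ig3pwaWdkYmJijIyMjIyNlp6ls7m3uMHEwsjMxb6smpGHdmhiYmJiYmKMjIyMjJCXm6OyubzAys3KzcvFwLSmnpF6Z2JiYmJiYoyMjIyNkpWZpLK3vMDFyMfIyMW9r6Ockn5tZ2ViYmJijIyMjZKUlJims7Kys7a4tbSyrKObk5GKe25ramRiYmKMjIyRm5uZnquzsa2rq6aakIyGgX+AgHlsYmRlY2JjY4yMjZScnp6iqKurqaehkXpta2hkZ2xrY1ZTXGFjZmlojI2WmpeUk5OVl5ygoJiCZlVQSEZNVldRSVBfZ2lvcnCMjpqgn5mRi4mIi5KVknpcSDwyMDY/RENHV2Zuc3qAf46NkZicnZmRi4SBhIiCbVNBNC0tLTA1OkZZaHN6gYqNl5OPjY+TlY+Ge3R2eWxZSDwzLS0tLTQ7RldlcXl+h4yeoJ+YjoiFf3ZtZmlrX09COjItLS0vO0NMWmNrcXeCjK6ysquekIR6cmddX2FZTUA2Ly0tLjI9SFNeYWRreY2cury7taeZjX9wYFRQUUpBNS0tNTg5PD9GUVtfYnCFlZ+8vLu3pJCEdWNTRz48NjAqKTA6QUVISEpSXmZufYqQl7y3tLCZfGtbTUU6MS4oJCYtNTpASFBWXGJpcn+KjI+Yt7Gvq5RxV0hBOy8oJyAdISgvMjY/TVpncXV8i5SRkputrKynkWpLPjszJyAgGhUWGh0fIy48S190goiRlI2Kj6Gmp6CJY0Q2LygeFxgUEhISEhMVHCg5VHSJjYuEenZ5lZublHxaPy0fFhAPEhISEhMUFRgeJTVTcYKEfXVydXuBgoOCb1E1IBEJBwwTExIUHSIkKjM2P1hrcHFxcHB0fGVkaG1hRywXCwUFDhocGB4sMjM4PT9JXmdkZGhqaGhtVVVXWlI8JRQJBQUPHiMfJjM2Njc4O0lfZGFgY2VkZGU="/>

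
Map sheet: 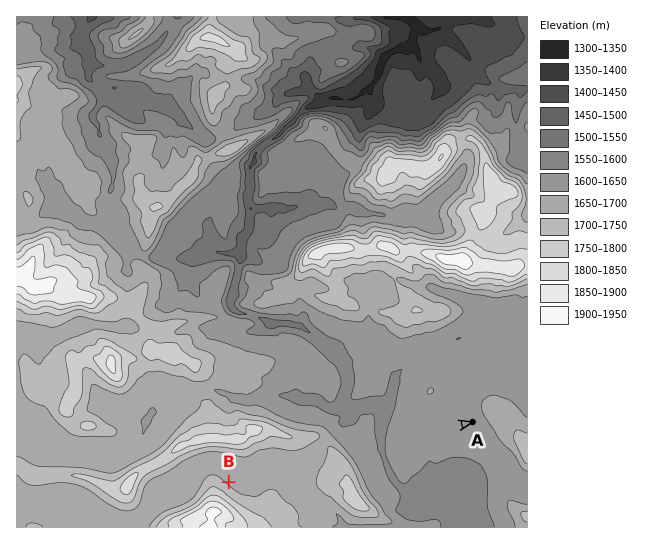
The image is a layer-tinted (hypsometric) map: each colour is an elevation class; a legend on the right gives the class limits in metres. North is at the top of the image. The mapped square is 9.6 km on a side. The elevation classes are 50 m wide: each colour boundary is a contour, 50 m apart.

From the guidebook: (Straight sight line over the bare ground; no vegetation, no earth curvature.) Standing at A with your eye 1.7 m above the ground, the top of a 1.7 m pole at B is out of sight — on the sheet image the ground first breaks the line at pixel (346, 453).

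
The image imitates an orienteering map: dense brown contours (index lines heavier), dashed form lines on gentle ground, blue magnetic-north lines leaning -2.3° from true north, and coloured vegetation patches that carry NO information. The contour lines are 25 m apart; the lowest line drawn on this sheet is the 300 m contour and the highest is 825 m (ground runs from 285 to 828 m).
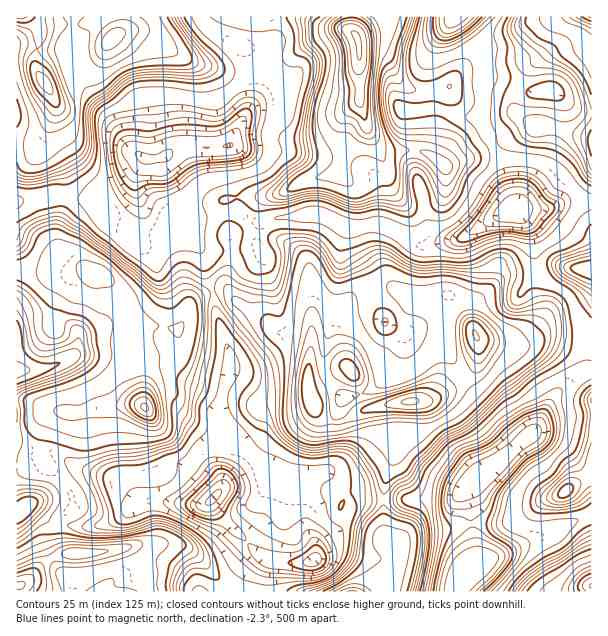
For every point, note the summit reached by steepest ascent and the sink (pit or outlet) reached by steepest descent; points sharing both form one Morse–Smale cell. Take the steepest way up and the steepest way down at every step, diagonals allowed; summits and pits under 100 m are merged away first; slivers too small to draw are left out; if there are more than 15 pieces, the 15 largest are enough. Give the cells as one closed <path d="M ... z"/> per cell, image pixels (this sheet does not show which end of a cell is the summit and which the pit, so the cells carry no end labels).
<path d="M389 286l-9 0-17 4-10 6-10 10-7 15 0 14 8 27 5 6-10 4-13 12-17 6 1 9 6 12 5 5 14 6 9-1 22-12 44-7-1 30-19 35-6 22 0 9 26 2 42-1 39-29 39-34 8-10 15-28 14-14 19-13 2-18-4-24-12-27-3-2-15 8-14 18-18 14-42 0-4-2-4-12-14-21-9-10-36 5z"/><path d="M200 16l-75 0-4 14-12 11-9 18-11 13-17 8-24 7 7 14 0 12-11 22-12 9-16-1 1 57 9 0 25-6 57 6 14-7 8-8 14-27 15 0 21-12 38 2 9-2 5-3 9-21 17-29 2-9 0-15-4-10-11-11-36-18-7-7z"/><path d="M227 290l-12 0-3 3 4 19 14 45 0 11-8 27-4 22 16 24 2 12-12 23-2 13-10 9-1 5 12 16 38 39 11 4 39 0 5-5 0-8-10-21-5-15 0-24 13-14 9-3 9 14 17 14 2 6 5-6 4-1 23 0 7-32 19-35 1-30-17 1-27 6-27 13-13-2-10-9-8-18 0-31 4-15-2-8-8-3-24-4-17-16-24-14z"/><path d="M351 16l-150 0 1 7 7 7 36 18 11 11 4 10 0 15-30 61-12 3-38-2-16 11-20 2-8 18 0 14 6 13 8 7 8 1 16 11 12 0 14-6 24-5 0-11 3-2 16-3 29 0 42-18 22-3 6-11 1-14 6-18 7-6 8-4 0-8-4-10 0-57-2-8-6-7z"/><path d="M212 292l-15 6-7 7-4 13-8 11 0 9-3 6-8 8-17 4-5 4-1 48-4-4-17 0-30 5-13 5-23-2-9 10-6 21 0 15 25 28 6 17 0 7-9 6-1 8 42 0 14-6 22-16 15-2-4-8 0-18 18-6 10 0 6 2 27 28 9-9 2-13 11-18 1-8-2-9-16-24 4-22 8-27 0-11-14-45-2-16z"/><path d="M513 211l-21 7-33 22-28 6-14 0-36-22-34 4-26-14-40 3-20 6-3 5 0 6 18 4 18 9 12 11 4 11 2 78-4 15 0 27 9-1 9-4 13-12 10-4-5-6-8-27 0-14 7-15 10-10 10-6 17-4 9 0 24 14 36-5 9 10 15 23 3-26 25-25 9-5 24-1 2-2-6-39-6-11z"/><path d="M57 270l-16 2-25-2 1 194 6 0 10-6 10 1-1-16 2-14 6-12 7-5 23 2 13-5 30-5 21 1-2-54-6-22-12-15-9-26-10-10-6-2-7 0-6-5-18 3z"/><path d="M137 172l-7 13-8 8-14 7-25-1-20-5-24 2-13 4-9 0-1 69 4 2 16 1 21-2 11 4 18-3 6 5 7 0 16 12 9 26 11 14 29-2 13 4 7-9 6-16 7-7 15-6 0-2-7-17-1-18-6-10-30-23-19-10-7-6-6-15z"/><path d="M591 372l-24 12-14 14-18 33-44 39-27 19 6 24 6 41-2 12 118-53z"/><path d="M456 16l-104 1 0 15 6 7 2 17 17 0 9 4 12 20 13 10 12 1 25-4-8 12-4 15 0 21-4 14 0 8-6-5-13-2-21 2-13-2 9 21 3 17 13 14 6 3 18 0 9-3 8-11 0-24 17-9 9-1 21-11-11-27 3-15 0-50z"/><path d="M365 118l-2 4-7 4-7 6-6 18-1 14-6 11-22 3-17 6-15 9-21 6-7 8-4 12 4 3 12 0 15-5 40-3 26 14 34-4 36 22 14 0 28-6 33-22 18-6 4-3 0-6-10-33-12-24-21 11-9 1-16 8-1 25-8 11-9 3-18 0-6-3-14-17-4-18-19-38z"/><path d="M210 500l-7 5-57-5-8 4-19 14-14 6-42 0 1 24 4 5 39-1 2 2 5 15 0 9-13 14 169 0 2-29-11-5-38-39z"/><path d="M123 16l-107 1 1 125 15 2 12-9 11-22 0-12-7-14 24-7 17-8 11-13 9-18 12-11 3-7z"/><path d="M383 499l-27 1-16 28-21 17-5 15-12 4-29-2-2 7 0 22 118 1 11-23 3-21-4-8-14-4z"/><path d="M464 490l-12 9-68 1 1 36 14 4 4 8-3 21-10 23 65 0 5-13 14-12 2-6 0-7-6-41z"/>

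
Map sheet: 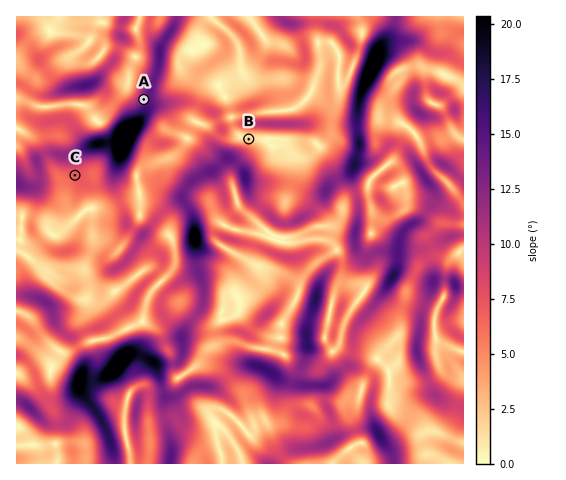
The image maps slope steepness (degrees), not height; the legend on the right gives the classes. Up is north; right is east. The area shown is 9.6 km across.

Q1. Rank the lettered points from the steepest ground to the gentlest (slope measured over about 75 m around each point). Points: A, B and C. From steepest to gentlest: A C B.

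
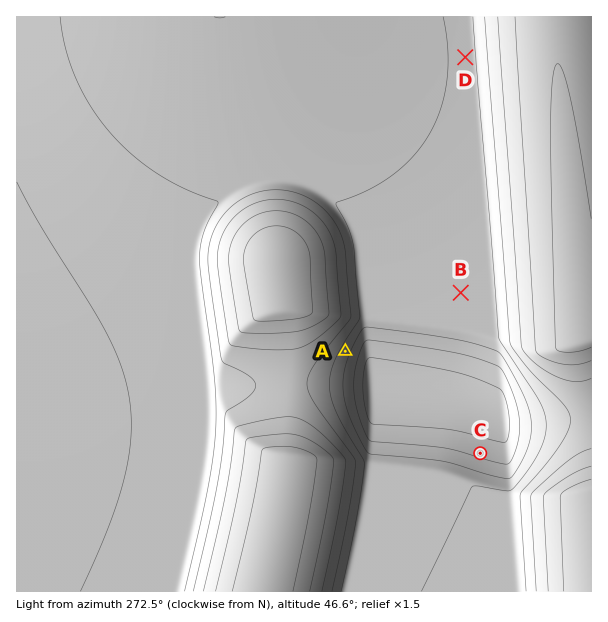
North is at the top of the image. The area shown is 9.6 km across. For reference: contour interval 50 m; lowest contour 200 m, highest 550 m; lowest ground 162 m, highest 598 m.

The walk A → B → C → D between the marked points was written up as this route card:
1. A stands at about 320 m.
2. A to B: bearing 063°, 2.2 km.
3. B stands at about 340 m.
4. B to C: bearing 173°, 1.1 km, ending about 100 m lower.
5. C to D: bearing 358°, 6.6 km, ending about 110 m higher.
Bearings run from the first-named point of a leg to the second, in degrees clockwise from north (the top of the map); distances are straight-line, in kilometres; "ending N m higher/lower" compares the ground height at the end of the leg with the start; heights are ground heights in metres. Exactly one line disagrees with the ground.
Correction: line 4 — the distance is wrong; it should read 2.7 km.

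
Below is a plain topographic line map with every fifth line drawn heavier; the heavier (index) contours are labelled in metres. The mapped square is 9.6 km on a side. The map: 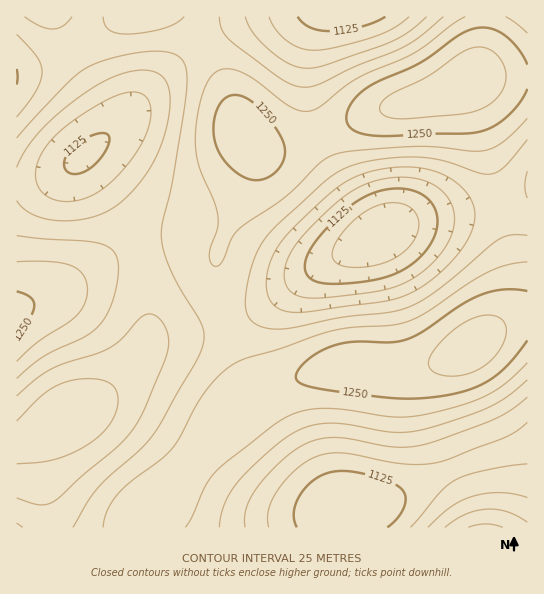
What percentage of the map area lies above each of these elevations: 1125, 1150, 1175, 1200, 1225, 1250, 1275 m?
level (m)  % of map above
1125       94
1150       83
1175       69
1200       51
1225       30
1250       12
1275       3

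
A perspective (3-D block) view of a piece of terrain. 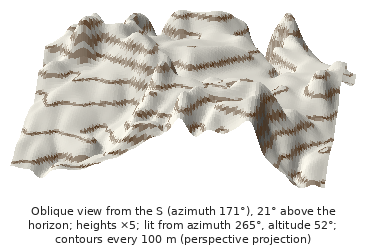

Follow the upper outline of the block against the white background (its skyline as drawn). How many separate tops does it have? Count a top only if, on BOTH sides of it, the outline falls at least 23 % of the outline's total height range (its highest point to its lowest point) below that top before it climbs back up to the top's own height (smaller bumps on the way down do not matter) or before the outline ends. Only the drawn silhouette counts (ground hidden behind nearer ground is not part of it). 2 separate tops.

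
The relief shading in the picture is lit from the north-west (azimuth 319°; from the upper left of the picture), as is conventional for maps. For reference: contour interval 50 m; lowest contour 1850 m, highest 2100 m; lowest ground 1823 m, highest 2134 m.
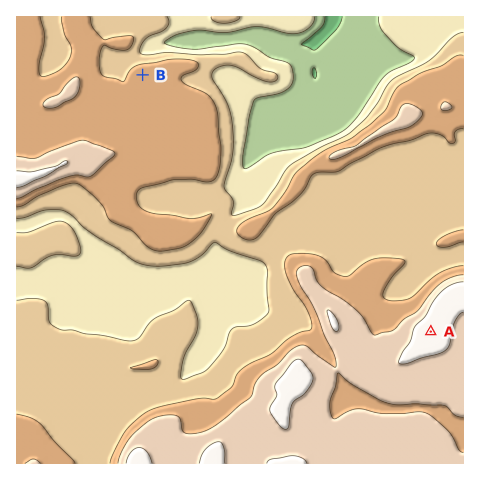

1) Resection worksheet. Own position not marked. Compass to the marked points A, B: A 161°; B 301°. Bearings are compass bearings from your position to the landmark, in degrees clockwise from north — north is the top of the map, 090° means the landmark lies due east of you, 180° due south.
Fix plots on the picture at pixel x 394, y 226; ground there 1980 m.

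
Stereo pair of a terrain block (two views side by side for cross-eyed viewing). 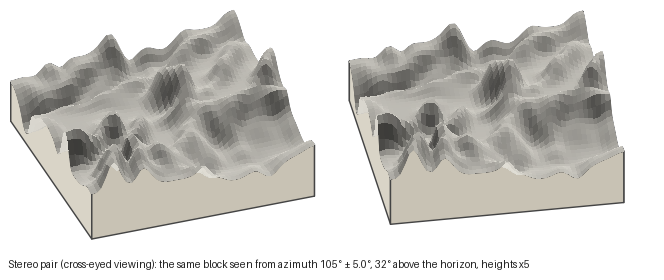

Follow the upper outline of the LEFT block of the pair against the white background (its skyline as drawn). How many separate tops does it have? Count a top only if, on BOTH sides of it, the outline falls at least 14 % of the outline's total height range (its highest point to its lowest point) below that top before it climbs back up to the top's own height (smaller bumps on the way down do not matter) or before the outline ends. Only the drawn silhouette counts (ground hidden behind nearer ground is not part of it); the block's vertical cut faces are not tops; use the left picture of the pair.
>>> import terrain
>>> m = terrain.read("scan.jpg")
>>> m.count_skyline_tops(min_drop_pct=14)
2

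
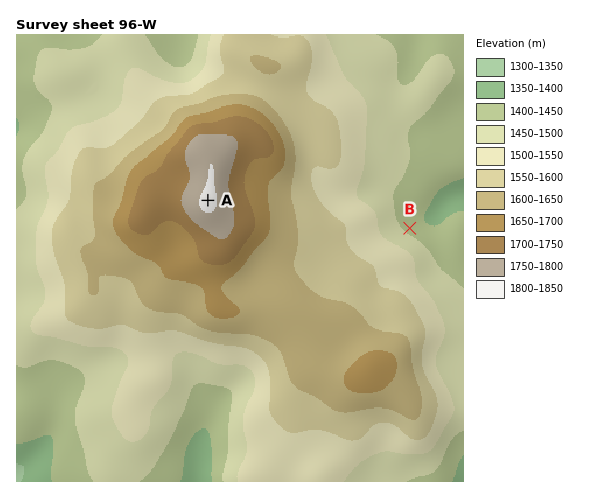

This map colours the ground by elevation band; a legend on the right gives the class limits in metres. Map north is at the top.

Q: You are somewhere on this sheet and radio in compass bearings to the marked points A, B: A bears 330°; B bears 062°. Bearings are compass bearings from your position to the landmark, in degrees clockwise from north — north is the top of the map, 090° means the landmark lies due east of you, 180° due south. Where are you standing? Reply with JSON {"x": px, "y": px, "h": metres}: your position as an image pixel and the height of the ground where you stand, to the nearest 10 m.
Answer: {"x": 268, "y": 304, "h": 1630}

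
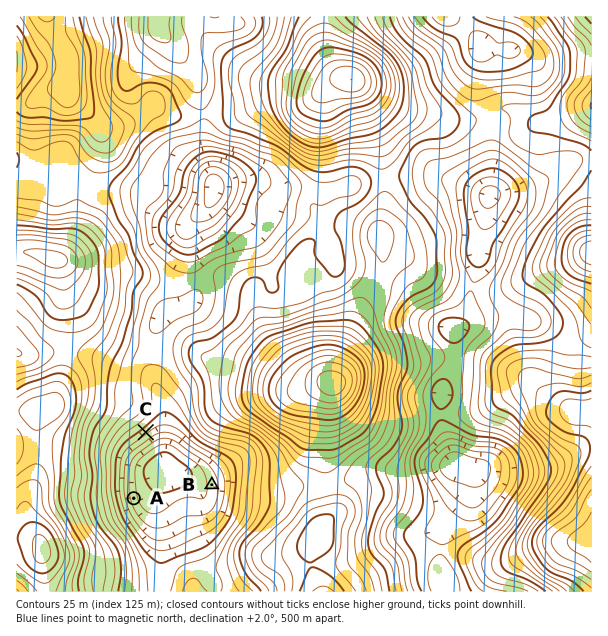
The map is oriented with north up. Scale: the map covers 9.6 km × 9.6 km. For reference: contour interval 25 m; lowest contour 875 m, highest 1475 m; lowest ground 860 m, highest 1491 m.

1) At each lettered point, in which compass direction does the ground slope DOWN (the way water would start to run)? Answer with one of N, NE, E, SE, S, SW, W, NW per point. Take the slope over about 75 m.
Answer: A E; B W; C SE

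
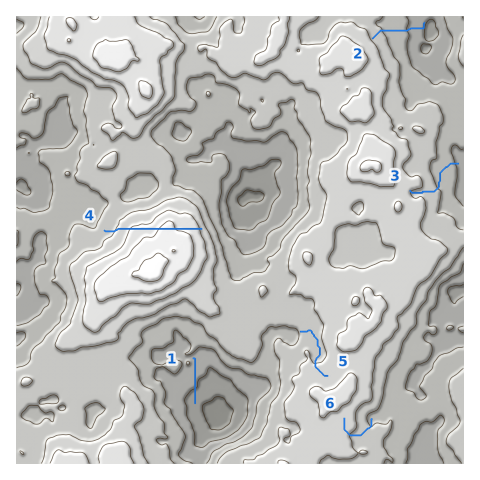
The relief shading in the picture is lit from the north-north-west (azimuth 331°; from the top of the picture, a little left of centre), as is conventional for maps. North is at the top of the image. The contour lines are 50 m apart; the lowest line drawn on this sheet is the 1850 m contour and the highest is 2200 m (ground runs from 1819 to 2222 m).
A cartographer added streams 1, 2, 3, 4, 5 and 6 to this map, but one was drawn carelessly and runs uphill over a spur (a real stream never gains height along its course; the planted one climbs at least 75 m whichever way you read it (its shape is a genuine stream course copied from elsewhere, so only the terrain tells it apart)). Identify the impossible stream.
4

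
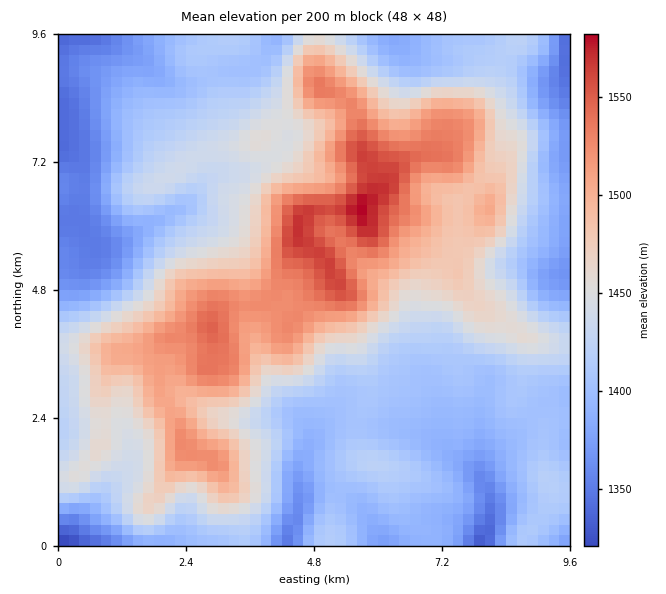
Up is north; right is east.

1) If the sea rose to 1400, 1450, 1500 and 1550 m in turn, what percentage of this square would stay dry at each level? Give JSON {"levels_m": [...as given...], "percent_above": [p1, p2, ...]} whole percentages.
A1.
{"levels_m": [1400, 1450, 1500, 1550], "percent_above": [75, 39, 19, 3]}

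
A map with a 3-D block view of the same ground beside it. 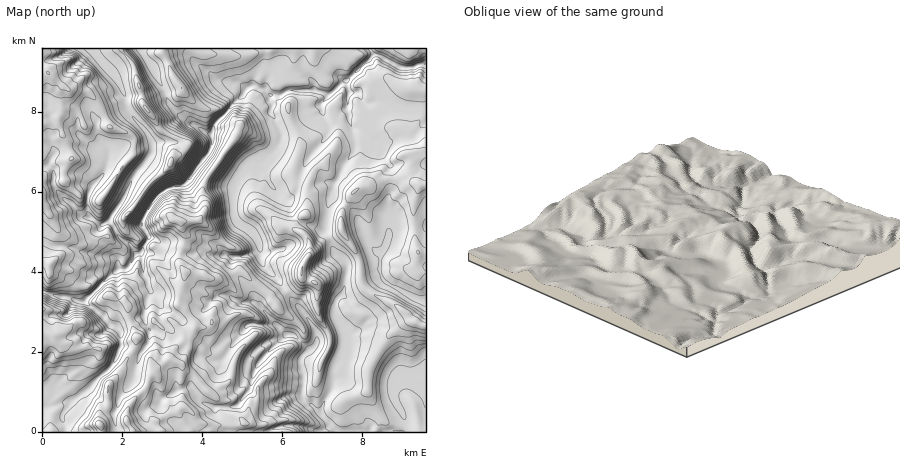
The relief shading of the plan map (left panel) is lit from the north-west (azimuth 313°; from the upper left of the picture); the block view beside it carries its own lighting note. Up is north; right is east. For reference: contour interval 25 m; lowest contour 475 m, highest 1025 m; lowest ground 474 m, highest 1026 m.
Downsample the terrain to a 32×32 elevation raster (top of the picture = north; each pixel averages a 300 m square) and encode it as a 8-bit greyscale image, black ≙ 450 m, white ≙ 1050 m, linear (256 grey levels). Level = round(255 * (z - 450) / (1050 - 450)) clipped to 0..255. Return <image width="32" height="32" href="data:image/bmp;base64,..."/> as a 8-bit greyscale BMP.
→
<image width="32" height="32" href="data:image/bmp;base64,Qk02CAAAAAAAADYEAAAoAAAAIAAAACAAAAABAAgAAAAAAAAEAAATCwAAEwsAAAABAAAAAAAAAAAAAAEBAQACAgIAAwMDAAQEBAAFBQUABgYGAAcHBwAICAgACQkJAAoKCgALCwsADAwMAA0NDQAODg4ADw8PABAQEAAREREAEhISABMTEwAUFBQAFRUVABYWFgAXFxcAGBgYABkZGQAaGhoAGxsbABwcHAAdHR0AHh4eAB8fHwAgICAAISEhACIiIgAjIyMAJCQkACUlJQAmJiYAJycnACgoKAApKSkAKioqACsrKwAsLCwALS0tAC4uLgAvLy8AMDAwADExMQAyMjIAMzMzADQ0NAA1NTUANjY2ADc3NwA4ODgAOTk5ADo6OgA7OzsAPDw8AD09PQA+Pj4APz8/AEBAQABBQUEAQkJCAENDQwBEREQARUVFAEZGRgBHR0cASEhIAElJSQBKSkoAS0tLAExMTABNTU0ATk5OAE9PTwBQUFAAUVFRAFJSUgBTU1MAVFRUAFVVVQBWVlYAV1dXAFhYWABZWVkAWlpaAFtbWwBcXFwAXV1dAF5eXgBfX18AYGBgAGFhYQBiYmIAY2NjAGRkZABlZWUAZmZmAGdnZwBoaGgAaWlpAGpqagBra2sAbGxsAG1tbQBubm4Ab29vAHBwcABxcXEAcnJyAHNzcwB0dHQAdXV1AHZ2dgB3d3cAeHh4AHl5eQB6enoAe3t7AHx8fAB9fX0Afn5+AH9/fwCAgIAAgYGBAIKCggCDg4MAhISEAIWFhQCGhoYAh4eHAIiIiACJiYkAioqKAIuLiwCMjIwAjY2NAI6OjgCPj48AkJCQAJGRkQCSkpIAk5OTAJSUlACVlZUAlpaWAJeXlwCYmJgAmZmZAJqamgCbm5sAnJycAJ2dnQCenp4An5+fAKCgoAChoaEAoqKiAKOjowCkpKQApaWlAKampgCnp6cAqKioAKmpqQCqqqoAq6urAKysrACtra0Arq6uAK+vrwCwsLAAsbGxALKysgCzs7MAtLS0ALW1tQC2trYAt7e3ALi4uAC5ubkAurq6ALu7uwC8vLwAvb29AL6+vgC/v78AwMDAAMHBwQDCwsIAw8PDAMTExADFxcUAxsbGAMfHxwDIyMgAycnJAMrKygDLy8sAzMzMAM3NzQDOzs4Az8/PANDQ0ADR0dEA0tLSANPT0wDU1NQA1dXVANbW1gDX19cA2NjYANnZ2QDa2toA29vbANzc3ADd3d0A3t7eAN/f3wDg4OAA4eHhAOLi4gDj4+MA5OTkAOXl5QDm5uYA5+fnAOjo6ADp6ekA6urqAOvr6wDs7OwA7e3tAO7u7gDv7+8A8PDwAPHx8QDy8vIA8/PzAPT09AD19fUA9vb2APf39wD4+PgA+fn5APr6+gD7+/sA/Pz8AP39/QD+/v4A////ALaws8bj2tHcyMK4sbCroZubloh6b1o/LCkqKCgoIyIlrqutt9TPz9G8uba2s6KXmJiUgXdnUDUqMzMvLiwiISSsrKitwM3By76wr7OlmJqTho9/Zk00Ly43Ojg3JyAjIq6vr6iwzrq4wreupp2jnpODgH9nRzI7My81Pj4kICAftbK2tay8vK+8xLSupJ2QkX9wfmtKND46LTA9QCUfHx/Ewb/AwK2yr7jCubahkYiKf2hpa0o0PkMuMDxELiEhINja1s/PvaSwrri1rZyNiISGbF1jVDo3RzMvN0M+LS0n5eTe1Me+oLKrpqSmoJOKgYF+Yk9NRTlBPC81QEdCQTzm5N3Ot52TqqGbn6GknZWFdXVpTEVRQUs3MDU9R1BWW9rPzc2kk5yklZucnaGcmYyDeGJZYFBOUzE3PT5GVmNa0LielJahp6eOi5KknZORgnZoYHBdTGVVNDs/RVFcTzulmZeSk6mlm4eDkKafloh9d2ltaFthcGc6OEhRTD82N721rKOTio6MgIiZp6SdmYl2cmVVY4OFckk7T0M3O0NHzMC0ppWBc3l7kZenpp2OenZkSFBqjXhgSzxOOzhFS0zLxbaplYR7cHWHj52UiHZmYEo9T118gFI/QE04N0BJUL+8tquflIh5dIKJmJSFeXNkPjlMT2N1UERURjY1OEdOw8e7qZyaio1xg5OinI6FWz80QFxga11GVFo8OTY2QUbOx6+elYmej2yasLWtpHpBNDtPYmJgVUNWUj0+NjZBRNbCqp2sm5Opd4mspZugdTs5TldRSFlZREtQSUI4OUZH0bOzsru3kJyaa4SFgo1mODhGRTs7S1JDQFdXTkFCS0/JwsSxrL2jkKSRa19jelM2NDk3N0FJTUI9T11ZTEpSWcbJxLWusLaVlqenh1RsZ0EzMzQ6REVLRz4/S01KS1FQxszPv7Gut6+UmrmqcFFzXDkzMjVAQ0NLQTg6ODxGTUvLy8y6sa+xtp+VrLKZW1x2VT01MjhCO0BGODMzND9JStDSybu1tbe3nJqnp5FYS3JzV0ExNT87NT40MDI0Nzk919bKyL3GuqSZr5x8WlJIZ3dcPC84OTQxMi4wMjQ3Nzba3dHHwLyimLS0hmtob19SXEcyLj00MCwwKTAxMjMzNNze18jGspyivpV3fn9wXUQzNCwpOjMuJC4lLTAxMjU24+fl0sColqWxhXyQelZBNispJiooJSEjICAqMTM4PTzw6N3St5uVq5p2hYZjSTs1MS4wMjIwLDAlGygxNTQxMe7jy7qflJmogXSFb1VKSUVAODMzMzM0Mi8tHSQlGBoW69K7npSYpJF1f4FmWVhUT0lCOzg3Nzo2MzIrGB8uOC4="/>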